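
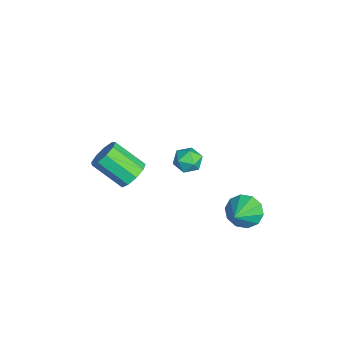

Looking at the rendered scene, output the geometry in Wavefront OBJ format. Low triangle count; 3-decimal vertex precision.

v -2.308 -1.337 -0.47
v -1.492 -1.622 -0.368
v -2.136 -3.028 0.853
v -2.952 -2.743 0.75
v -1.617 -1.209 0.042
v -2.261 -2.615 1.263
v -2.064 -0.856 0.212
v -2.709 -2.262 1.433
v -2.626 -0.728 0.063
v -3.27 -2.134 1.284
v -3.039 -0.885 -0.336
v -3.683 -2.291 0.885
v -3.11 -1.254 -0.797
v -3.754 -2.659 0.423
v -2.805 -1.661 -1.106
v -3.449 -3.067 0.114
v -2.268 -1.917 -1.117
v -2.912 -3.323 0.103
v -1.75 -1.902 -0.826
v -2.394 -3.307 0.395
v 1.145 3.666 -0.137
v 1.51 3.25 -0.897
v 2.515 3.054 0.857
v 1.727 3.787 -0.865
v 1.722 4.279 -0.555
v 1.496 4.536 -0.086
v 1.136 4.461 0.364
v 0.78 4.082 0.623
v 0.563 3.544 0.591
v 0.568 3.053 0.281
v 0.793 2.795 -0.188
v 1.153 2.871 -0.638
v 0.646 1.495 3.57
v 1.057 1.698 4.172
v 1.043 0.342 3.688
v 1.454 0.545 4.29
v 0.699 0.538 4.333
v 0.453 1.25 4.26
v 1.647 0.79 3.6
v 1.401 1.502 3.527
v 1.676 1.262 4.191
v 1.09 1.106 4.644
v 1.01 0.934 3.216
v 0.424 0.778 3.669
f 2 1 5
f 2 5 3
f 3 5 6
f 3 6 4
f 5 1 7
f 5 7 6
f 6 7 8
f 6 8 4
f 7 1 9
f 7 9 8
f 8 9 10
f 8 10 4
f 9 1 11
f 9 11 10
f 10 11 12
f 10 12 4
f 11 1 13
f 11 13 12
f 12 13 14
f 12 14 4
f 13 1 15
f 13 15 14
f 14 15 16
f 14 16 4
f 15 1 17
f 15 17 16
f 16 17 18
f 16 18 4
f 17 1 19
f 17 19 18
f 18 19 20
f 18 20 4
f 19 1 2
f 19 2 20
f 20 2 3
f 20 3 4
f 22 21 24
f 22 24 23
f 24 21 25
f 24 25 23
f 25 21 26
f 25 26 23
f 26 21 27
f 26 27 23
f 27 21 28
f 27 28 23
f 28 21 29
f 28 29 23
f 29 21 30
f 29 30 23
f 30 21 31
f 30 31 23
f 31 21 32
f 31 32 23
f 32 21 22
f 32 22 23
f 33 44 38
f 33 38 34
f 33 34 40
f 33 40 43
f 33 43 44
f 34 38 42
f 38 44 37
f 44 43 35
f 43 40 39
f 40 34 41
f 36 42 37
f 36 37 35
f 36 35 39
f 36 39 41
f 36 41 42
f 37 42 38
f 35 37 44
f 39 35 43
f 41 39 40
f 42 41 34



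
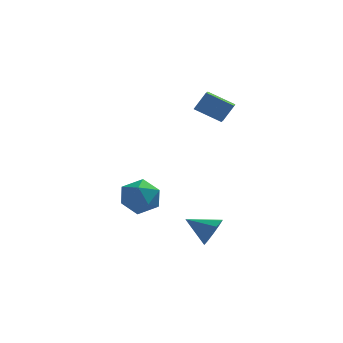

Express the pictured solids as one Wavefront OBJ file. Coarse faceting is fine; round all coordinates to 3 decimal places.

v -0.436 0.808 -4.3
v 0.504 0.051 -3.972
v -1.464 0.249 -2.648
v -0.524 -0.508 -2.32
v -0.371 0.733 -2.278
v 0.264 1.079 -3.299
v -1.224 -0.779 -3.321
v -0.589 -0.433 -4.342
v 0.017 -0.93 -3.366
v 0.544 0.005 -2.722
v -1.504 0.295 -3.898
v -0.977 1.23 -3.254
v 3.744 0.996 1.94
v 2.278 1.342 2.707
v 3.813 1.8 1.708
v 2.347 2.147 2.476
v 4.373 1.253 3.024
v 2.907 1.6 3.792
v 4.442 2.058 2.793
v 2.976 2.404 3.56
v 3.502 -3.386 -4.058
v 3.952 -2.817 -3.444
v 2.058 -2.994 -3.362
v 3.786 -2.483 -3.976
v 3.488 -2.571 -4.546
v 3.196 -3.04 -4.888
v 3.047 -3.671 -4.842
v 3.111 -4.168 -4.429
v 3.358 -4.3 -3.842
v 3.673 -4.003 -3.357
v 3.907 -3.418 -3.199
f 1 12 6
f 1 6 2
f 1 2 8
f 1 8 11
f 1 11 12
f 2 6 10
f 6 12 5
f 12 11 3
f 11 8 7
f 8 2 9
f 4 10 5
f 4 5 3
f 4 3 7
f 4 7 9
f 4 9 10
f 5 10 6
f 3 5 12
f 7 3 11
f 9 7 8
f 10 9 2
f 14 16 13
f 17 14 13
f 13 16 15
f 15 17 13
f 14 20 16
f 18 14 17
f 18 20 14
f 16 20 15
f 19 17 15
f 15 20 19
f 19 18 17
f 20 18 19
f 22 21 24
f 22 24 23
f 24 21 25
f 24 25 23
f 25 21 26
f 25 26 23
f 26 21 27
f 26 27 23
f 27 21 28
f 27 28 23
f 28 21 29
f 28 29 23
f 29 21 30
f 29 30 23
f 30 21 31
f 30 31 23
f 31 21 22
f 31 22 23



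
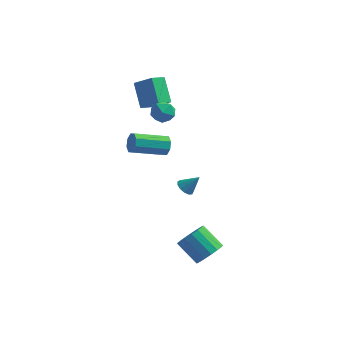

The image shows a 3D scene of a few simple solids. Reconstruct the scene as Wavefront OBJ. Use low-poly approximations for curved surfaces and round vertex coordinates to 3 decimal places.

v 1.706 -2.913 -3.177
v 2.274 -2.382 -2.723
v 1.081 -1.955 -1.73
v 0.514 -2.487 -2.183
v 2.113 -2.124 -3.028
v 0.92 -1.697 -2.035
v 1.858 -2.047 -3.367
v 0.665 -1.62 -2.373
v 1.569 -2.168 -3.662
v 0.376 -1.741 -2.669
v 1.311 -2.46 -3.846
v 0.118 -2.033 -2.853
v 1.144 -2.856 -3.877
v -0.049 -2.429 -2.883
v 1.105 -3.265 -3.747
v -0.087 -2.838 -2.754
v 1.205 -3.593 -3.487
v 0.012 -3.166 -2.493
v 1.419 -3.766 -3.155
v 0.226 -3.339 -2.162
v 1.699 -3.743 -2.829
v 0.506 -3.317 -1.835
v 1.981 -3.531 -2.582
v 0.788 -3.104 -1.589
v 2.2 -3.177 -2.472
v 1.007 -2.75 -1.478
v 2.306 -2.762 -2.522
v 1.113 -2.335 -1.529
v -2.07 1.584 1.464
v -1.736 1.391 2
v -3.356 0.342 2.631
v -3.69 0.536 2.096
v -1.987 1.823 2.074
v -3.606 0.774 2.705
v -2.287 2.115 1.791
v -3.906 1.067 2.423
v -2.459 2.097 1.317
v -4.079 1.048 1.948
v -2.404 1.778 0.929
v -4.024 0.729 1.56
v -2.154 1.346 0.855
v -3.773 0.297 1.486
v -1.854 1.053 1.137
v -3.473 0.005 1.769
v -1.681 1.072 1.612
v -3.301 0.023 2.243
v 0.362 -2.884 1.915
v 0.608 -2.491 1.619
v 1.058 -2.696 2.745
v 0.381 -2.352 1.778
v 0.148 -2.382 1.98
v -0.017 -2.571 2.162
v -0.062 -2.859 2.265
v 0.028 -3.156 2.257
v 0.223 -3.366 2.141
v 0.463 -3.424 1.953
v 0.67 -3.31 1.753
v 0.78 -3.061 1.604
v 0.756 -2.756 1.554
v -2.619 2.853 3.293
v -1.916 2.78 3.668
v -2.964 1.68 3.712
v -2.261 1.607 4.087
v -2.803 2.133 4.351
v -2.589 2.858 4.092
v -2.291 1.602 3.288
v -2.077 2.327 3.029
v -1.714 2.007 3.665
v -2.03 2.335 4.321
v -2.85 2.125 3.059
v -3.166 2.453 3.715
v -4.253 4.983 3.912
v -4.715 4.169 4.289
v -3.131 4.724 4.726
v -3.594 3.909 5.104
v -3.566 4.011 2.656
v -4.029 3.196 3.034
v -2.445 3.751 3.471
v -2.907 2.937 3.848
f 2 1 5
f 2 5 3
f 3 5 6
f 3 6 4
f 5 1 7
f 5 7 6
f 6 7 8
f 6 8 4
f 7 1 9
f 7 9 8
f 8 9 10
f 8 10 4
f 9 1 11
f 9 11 10
f 10 11 12
f 10 12 4
f 11 1 13
f 11 13 12
f 12 13 14
f 12 14 4
f 13 1 15
f 13 15 14
f 14 15 16
f 14 16 4
f 15 1 17
f 15 17 16
f 16 17 18
f 16 18 4
f 17 1 19
f 17 19 18
f 18 19 20
f 18 20 4
f 19 1 21
f 19 21 20
f 20 21 22
f 20 22 4
f 21 1 23
f 21 23 22
f 22 23 24
f 22 24 4
f 23 1 25
f 23 25 24
f 24 25 26
f 24 26 4
f 25 1 27
f 25 27 26
f 26 27 28
f 26 28 4
f 27 1 2
f 27 2 28
f 28 2 3
f 28 3 4
f 30 29 33
f 30 33 31
f 31 33 34
f 31 34 32
f 33 29 35
f 33 35 34
f 34 35 36
f 34 36 32
f 35 29 37
f 35 37 36
f 36 37 38
f 36 38 32
f 37 29 39
f 37 39 38
f 38 39 40
f 38 40 32
f 39 29 41
f 39 41 40
f 40 41 42
f 40 42 32
f 41 29 43
f 41 43 42
f 42 43 44
f 42 44 32
f 43 29 45
f 43 45 44
f 44 45 46
f 44 46 32
f 45 29 30
f 45 30 46
f 46 30 31
f 46 31 32
f 48 47 50
f 48 50 49
f 50 47 51
f 50 51 49
f 51 47 52
f 51 52 49
f 52 47 53
f 52 53 49
f 53 47 54
f 53 54 49
f 54 47 55
f 54 55 49
f 55 47 56
f 55 56 49
f 56 47 57
f 56 57 49
f 57 47 58
f 57 58 49
f 58 47 59
f 58 59 49
f 59 47 48
f 59 48 49
f 60 71 65
f 60 65 61
f 60 61 67
f 60 67 70
f 60 70 71
f 61 65 69
f 65 71 64
f 71 70 62
f 70 67 66
f 67 61 68
f 63 69 64
f 63 64 62
f 63 62 66
f 63 66 68
f 63 68 69
f 64 69 65
f 62 64 71
f 66 62 70
f 68 66 67
f 69 68 61
f 73 75 72
f 76 73 72
f 72 75 74
f 74 76 72
f 73 79 75
f 77 73 76
f 77 79 73
f 75 79 74
f 78 76 74
f 74 79 78
f 78 77 76
f 79 77 78



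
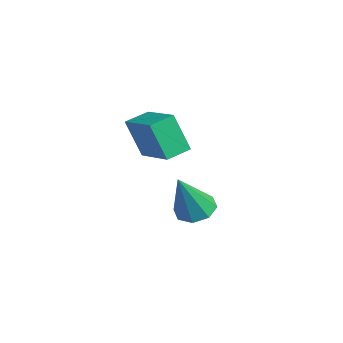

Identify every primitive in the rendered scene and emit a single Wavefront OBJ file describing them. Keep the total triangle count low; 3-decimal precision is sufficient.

v -1.432 0.382 -1.526
v -0.716 0.611 -1.638
v -0.908 -0.402 0.226
v -1.037 1.01 -1.363
v -1.589 1.042 -1.184
v -2.05 0.687 -1.205
v -2.148 0.153 -1.414
v -1.828 -0.246 -1.689
v -1.275 -0.278 -1.869
v -0.815 0.077 -1.847
v -1.142 -1.539 1.409
v -1.494 -1.997 2.836
v -1.402 -0.672 1.623
v -1.754 -1.13 3.05
v 0.434 -1.19 1.91
v 0.082 -1.648 3.337
v 0.174 -0.323 2.124
v -0.178 -0.781 3.551
f 2 1 4
f 2 4 3
f 4 1 5
f 4 5 3
f 5 1 6
f 5 6 3
f 6 1 7
f 6 7 3
f 7 1 8
f 7 8 3
f 8 1 9
f 8 9 3
f 9 1 10
f 9 10 3
f 10 1 2
f 10 2 3
f 12 14 11
f 15 12 11
f 11 14 13
f 13 15 11
f 12 18 14
f 16 12 15
f 16 18 12
f 14 18 13
f 17 15 13
f 13 18 17
f 17 16 15
f 18 16 17



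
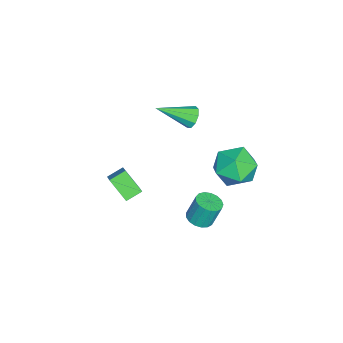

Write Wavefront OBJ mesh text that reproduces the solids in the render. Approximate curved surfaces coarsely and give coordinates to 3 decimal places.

v -0.309 -2.728 -4.764
v -0.735 -3.623 -3.79
v -0.839 -2.101 -4.42
v -1.265 -2.996 -3.446
v 0.545 -2.384 -4.074
v 0.119 -3.279 -3.1
v 0.015 -1.757 -3.73
v -0.411 -2.652 -2.756
v -0.498 0.476 1.939
v -0.18 0.315 1.444
v 0.058 -1.076 2.801
v 0.059 0.542 1.699
v 0.038 0.739 2.067
v -0.234 0.812 2.375
v -0.63 0.728 2.479
v -0.963 0.526 2.33
v -1.079 0.301 1.999
v -0.923 0.157 1.639
v -0.568 0.163 1.42
v -1.382 3.188 -1.497
v -0.418 3.519 -0.886
v -0.622 1.441 -1.754
v 0.342 1.772 -1.143
v -0.698 1.641 -0.585
v -1.169 2.72 -0.426
v 0.129 2.24 -2.214
v -0.342 3.319 -2.055
v 0.516 2.932 -1.329
v 0.004 2.562 -0.322
v -1.044 2.398 -2.318
v -1.556 2.028 -1.311
v 1.791 1.343 -3.167
v 2.438 1.265 -3.065
v 2.297 1.679 -1.851
v 1.649 1.757 -1.953
v 2.413 1.562 -3.169
v 2.272 1.976 -1.955
v 2.246 1.809 -3.273
v 2.104 2.223 -2.059
v 1.974 1.95 -3.352
v 1.833 2.363 -2.138
v 1.66 1.951 -3.389
v 1.519 2.364 -2.175
v 1.376 1.813 -3.375
v 1.235 2.226 -2.161
v 1.187 1.568 -3.313
v 1.046 1.981 -2.1
v 1.137 1.271 -3.218
v 0.995 1.684 -2.004
v 1.236 0.99 -3.111
v 1.094 1.404 -1.897
v 1.462 0.791 -3.017
v 1.321 1.204 -1.803
v 1.763 0.718 -2.957
v 1.622 1.132 -1.743
v 2.071 0.788 -2.945
v 1.93 1.202 -1.732
v 2.315 0.986 -2.984
v 2.173 1.399 -1.77
f 2 4 1
f 5 2 1
f 1 4 3
f 3 5 1
f 2 8 4
f 6 2 5
f 6 8 2
f 4 8 3
f 7 5 3
f 3 8 7
f 7 6 5
f 8 6 7
f 10 9 12
f 10 12 11
f 12 9 13
f 12 13 11
f 13 9 14
f 13 14 11
f 14 9 15
f 14 15 11
f 15 9 16
f 15 16 11
f 16 9 17
f 16 17 11
f 17 9 18
f 17 18 11
f 18 9 19
f 18 19 11
f 19 9 10
f 19 10 11
f 20 31 25
f 20 25 21
f 20 21 27
f 20 27 30
f 20 30 31
f 21 25 29
f 25 31 24
f 31 30 22
f 30 27 26
f 27 21 28
f 23 29 24
f 23 24 22
f 23 22 26
f 23 26 28
f 23 28 29
f 24 29 25
f 22 24 31
f 26 22 30
f 28 26 27
f 29 28 21
f 33 32 36
f 33 36 34
f 34 36 37
f 34 37 35
f 36 32 38
f 36 38 37
f 37 38 39
f 37 39 35
f 38 32 40
f 38 40 39
f 39 40 41
f 39 41 35
f 40 32 42
f 40 42 41
f 41 42 43
f 41 43 35
f 42 32 44
f 42 44 43
f 43 44 45
f 43 45 35
f 44 32 46
f 44 46 45
f 45 46 47
f 45 47 35
f 46 32 48
f 46 48 47
f 47 48 49
f 47 49 35
f 48 32 50
f 48 50 49
f 49 50 51
f 49 51 35
f 50 32 52
f 50 52 51
f 51 52 53
f 51 53 35
f 52 32 54
f 52 54 53
f 53 54 55
f 53 55 35
f 54 32 56
f 54 56 55
f 55 56 57
f 55 57 35
f 56 32 58
f 56 58 57
f 57 58 59
f 57 59 35
f 58 32 33
f 58 33 59
f 59 33 34
f 59 34 35



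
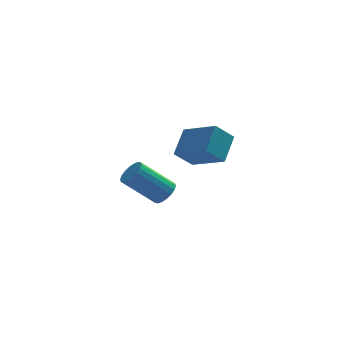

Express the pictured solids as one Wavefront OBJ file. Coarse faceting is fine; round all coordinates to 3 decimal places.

v 2.254 -2.551 3.15
v 2.786 -1.526 4.027
v 3.048 -2.279 2.349
v 3.581 -1.254 3.226
v 3.399 -3.766 3.874
v 3.932 -2.741 4.751
v 4.194 -3.494 3.073
v 4.726 -2.469 3.95
v 2.477 2.452 -1.794
v 2.935 2.317 -1.296
v 1.441 2.373 0.092
v 0.983 2.508 -0.406
v 2.935 2.624 -1.307
v 1.441 2.68 0.08
v 2.845 2.897 -1.416
v 1.351 2.953 -0.028
v 2.682 3.081 -1.599
v 1.188 3.137 -0.211
v 2.478 3.141 -1.821
v 0.984 3.198 -0.433
v 2.274 3.065 -2.037
v 0.78 3.121 -0.649
v 2.111 2.867 -2.205
v 0.616 2.923 -0.818
v 2.019 2.587 -2.292
v 0.525 2.643 -0.904
v 2.019 2.28 -2.28
v 0.525 2.336 -0.893
v 2.109 2.007 -2.172
v 0.615 2.063 -0.784
v 2.272 1.823 -1.989
v 0.778 1.879 -0.601
v 2.476 1.762 -1.767
v 0.982 1.819 -0.379
v 2.68 1.839 -1.551
v 1.186 1.895 -0.163
v 2.844 2.037 -1.382
v 1.349 2.093 0.005
f 2 4 1
f 5 2 1
f 1 4 3
f 3 5 1
f 2 8 4
f 6 2 5
f 6 8 2
f 4 8 3
f 7 5 3
f 3 8 7
f 7 6 5
f 8 6 7
f 10 9 13
f 10 13 11
f 11 13 14
f 11 14 12
f 13 9 15
f 13 15 14
f 14 15 16
f 14 16 12
f 15 9 17
f 15 17 16
f 16 17 18
f 16 18 12
f 17 9 19
f 17 19 18
f 18 19 20
f 18 20 12
f 19 9 21
f 19 21 20
f 20 21 22
f 20 22 12
f 21 9 23
f 21 23 22
f 22 23 24
f 22 24 12
f 23 9 25
f 23 25 24
f 24 25 26
f 24 26 12
f 25 9 27
f 25 27 26
f 26 27 28
f 26 28 12
f 27 9 29
f 27 29 28
f 28 29 30
f 28 30 12
f 29 9 31
f 29 31 30
f 30 31 32
f 30 32 12
f 31 9 33
f 31 33 32
f 32 33 34
f 32 34 12
f 33 9 35
f 33 35 34
f 34 35 36
f 34 36 12
f 35 9 37
f 35 37 36
f 36 37 38
f 36 38 12
f 37 9 10
f 37 10 38
f 38 10 11
f 38 11 12



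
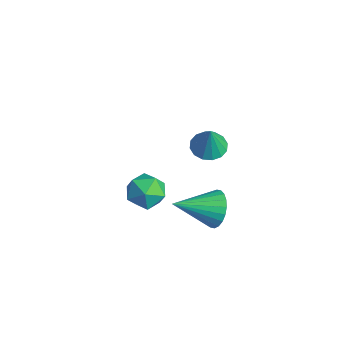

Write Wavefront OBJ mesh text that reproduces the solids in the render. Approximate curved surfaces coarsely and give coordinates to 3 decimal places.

v -1.341 0.775 -2.099
v -0.709 0.375 -2.616
v -1.779 -0.975 -1.281
v -0.518 0.461 -2.329
v -0.454 0.596 -2.007
v -0.524 0.757 -1.699
v -0.719 0.921 -1.451
v -1.008 1.063 -1.303
v -1.348 1.161 -1.275
v -1.687 1.201 -1.373
v -1.974 1.175 -1.581
v -2.164 1.088 -1.868
v -2.229 0.954 -2.19
v -2.158 0.792 -2.499
v -1.964 0.628 -2.746
v -1.674 0.486 -2.895
v -1.334 0.388 -2.922
v -0.995 0.349 -2.825
v -1.395 0.442 2.259
v -0.914 -0.1 2.068
v -1.025 0.298 3.601
v -0.709 0.229 2.046
v -0.687 0.615 2.082
v -0.856 0.954 2.165
v -1.169 1.157 2.273
v -1.542 1.168 2.378
v -1.877 0.985 2.45
v -2.082 0.656 2.472
v -2.104 0.27 2.436
v -1.935 -0.07 2.353
v -1.622 -0.273 2.245
v -1.248 -0.284 2.14
v -3.877 -0.216 -2.224
v -3.47 -0.656 -2.969
v -4.09 -1.584 -1.531
v -3.683 -2.024 -2.276
v -3.153 -1.478 -1.696
v -3.022 -0.632 -2.124
v -4.538 -1.608 -2.376
v -4.407 -0.762 -2.804
v -3.879 -1.517 -3.063
v -3.023 -1.437 -2.643
v -4.537 -0.803 -1.857
v -3.681 -0.723 -1.437
f 2 1 4
f 2 4 3
f 4 1 5
f 4 5 3
f 5 1 6
f 5 6 3
f 6 1 7
f 6 7 3
f 7 1 8
f 7 8 3
f 8 1 9
f 8 9 3
f 9 1 10
f 9 10 3
f 10 1 11
f 10 11 3
f 11 1 12
f 11 12 3
f 12 1 13
f 12 13 3
f 13 1 14
f 13 14 3
f 14 1 15
f 14 15 3
f 15 1 16
f 15 16 3
f 16 1 17
f 16 17 3
f 17 1 18
f 17 18 3
f 18 1 2
f 18 2 3
f 20 19 22
f 20 22 21
f 22 19 23
f 22 23 21
f 23 19 24
f 23 24 21
f 24 19 25
f 24 25 21
f 25 19 26
f 25 26 21
f 26 19 27
f 26 27 21
f 27 19 28
f 27 28 21
f 28 19 29
f 28 29 21
f 29 19 30
f 29 30 21
f 30 19 31
f 30 31 21
f 31 19 32
f 31 32 21
f 32 19 20
f 32 20 21
f 33 44 38
f 33 38 34
f 33 34 40
f 33 40 43
f 33 43 44
f 34 38 42
f 38 44 37
f 44 43 35
f 43 40 39
f 40 34 41
f 36 42 37
f 36 37 35
f 36 35 39
f 36 39 41
f 36 41 42
f 37 42 38
f 35 37 44
f 39 35 43
f 41 39 40
f 42 41 34



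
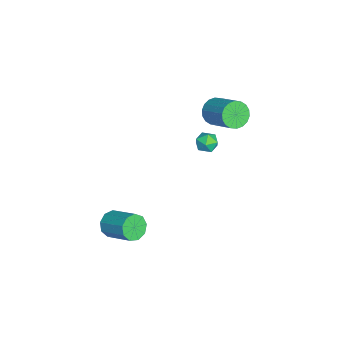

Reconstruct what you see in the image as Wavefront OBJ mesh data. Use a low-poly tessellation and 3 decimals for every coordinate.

v -4.313 2.398 1.196
v -3.978 2.531 0.578
v -3.722 1.409 1.302
v -3.387 1.542 0.684
v -3.25 1.944 1.26
v -3.616 2.556 1.194
v -4.084 1.384 0.686
v -4.45 1.996 0.62
v -3.837 1.905 0.263
v -3.321 2.251 0.618
v -4.379 1.689 1.262
v -3.863 2.035 1.617
v 2.325 -2.476 -0.17
v 2.945 -2.661 -0.64
v 3.935 -1.429 0.179
v 3.315 -1.244 0.65
v 2.645 -2.266 -0.872
v 3.635 -1.034 -0.053
v 2.196 -1.969 -0.775
v 3.186 -0.737 0.044
v 1.807 -1.909 -0.395
v 2.797 -0.678 0.425
v 1.66 -2.115 0.091
v 2.65 -0.883 0.91
v 1.825 -2.489 0.454
v 2.815 -1.257 1.274
v 2.223 -2.857 0.526
v 3.213 -1.626 1.346
v 2.67 -3.047 0.272
v 3.659 -1.815 1.092
v 2.955 -2.969 -0.189
v 3.944 -1.738 0.631
v -4.008 2.41 3.506
v -3.538 2.49 2.79
v -2.282 3.59 3.738
v -2.752 3.51 4.454
v -3.78 2.786 2.767
v -2.524 3.886 3.715
v -4.066 3.008 2.89
v -2.81 4.107 3.838
v -4.342 3.111 3.135
v -3.086 4.211 4.083
v -4.551 3.075 3.454
v -3.295 4.175 4.402
v -4.653 2.908 3.783
v -3.397 4.007 4.731
v -4.627 2.642 4.057
v -3.371 3.742 5.005
v -4.478 2.33 4.222
v -3.222 3.43 5.17
v -4.236 2.034 4.245
v -2.98 3.134 5.193
v -3.95 1.813 4.122
v -2.694 2.912 5.07
v -3.674 1.709 3.877
v -2.418 2.809 4.825
v -3.465 1.745 3.558
v -2.209 2.845 4.506
v -3.363 1.913 3.229
v -2.107 3.012 4.177
v -3.389 2.178 2.955
v -2.133 3.278 3.903
f 1 12 6
f 1 6 2
f 1 2 8
f 1 8 11
f 1 11 12
f 2 6 10
f 6 12 5
f 12 11 3
f 11 8 7
f 8 2 9
f 4 10 5
f 4 5 3
f 4 3 7
f 4 7 9
f 4 9 10
f 5 10 6
f 3 5 12
f 7 3 11
f 9 7 8
f 10 9 2
f 14 13 17
f 14 17 15
f 15 17 18
f 15 18 16
f 17 13 19
f 17 19 18
f 18 19 20
f 18 20 16
f 19 13 21
f 19 21 20
f 20 21 22
f 20 22 16
f 21 13 23
f 21 23 22
f 22 23 24
f 22 24 16
f 23 13 25
f 23 25 24
f 24 25 26
f 24 26 16
f 25 13 27
f 25 27 26
f 26 27 28
f 26 28 16
f 27 13 29
f 27 29 28
f 28 29 30
f 28 30 16
f 29 13 31
f 29 31 30
f 30 31 32
f 30 32 16
f 31 13 14
f 31 14 32
f 32 14 15
f 32 15 16
f 34 33 37
f 34 37 35
f 35 37 38
f 35 38 36
f 37 33 39
f 37 39 38
f 38 39 40
f 38 40 36
f 39 33 41
f 39 41 40
f 40 41 42
f 40 42 36
f 41 33 43
f 41 43 42
f 42 43 44
f 42 44 36
f 43 33 45
f 43 45 44
f 44 45 46
f 44 46 36
f 45 33 47
f 45 47 46
f 46 47 48
f 46 48 36
f 47 33 49
f 47 49 48
f 48 49 50
f 48 50 36
f 49 33 51
f 49 51 50
f 50 51 52
f 50 52 36
f 51 33 53
f 51 53 52
f 52 53 54
f 52 54 36
f 53 33 55
f 53 55 54
f 54 55 56
f 54 56 36
f 55 33 57
f 55 57 56
f 56 57 58
f 56 58 36
f 57 33 59
f 57 59 58
f 58 59 60
f 58 60 36
f 59 33 61
f 59 61 60
f 60 61 62
f 60 62 36
f 61 33 34
f 61 34 62
f 62 34 35
f 62 35 36



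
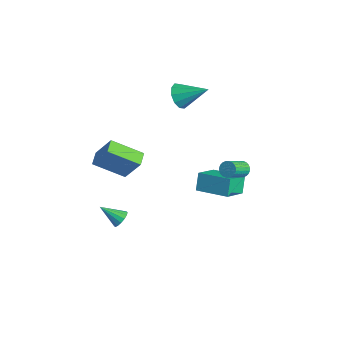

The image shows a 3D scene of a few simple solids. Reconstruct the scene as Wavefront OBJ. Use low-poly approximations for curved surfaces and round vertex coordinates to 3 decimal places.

v -1.218 -3.494 -2.622
v -0.972 -3.259 -2.152
v -2.002 -4.326 -1.798
v -1.212 -3.088 -2.207
v -1.454 -3.026 -2.374
v -1.632 -3.088 -2.607
v -1.699 -3.26 -2.845
v -1.638 -3.494 -3.022
v -1.463 -3.728 -3.092
v -1.223 -3.899 -3.037
v -0.981 -3.962 -2.87
v -0.803 -3.899 -2.637
v -0.736 -3.728 -2.399
v -0.798 -3.493 -2.222
v -2.508 -2.283 0.404
v -3.469 -3.723 1.406
v -1.663 -1.795 1.916
v -2.624 -3.234 2.919
v -1.856 -2.846 0.221
v -2.817 -4.285 1.224
v -1.011 -2.357 1.734
v -1.972 -3.797 2.736
v -4.179 1.821 3.283
v -3.639 1.819 2.614
v -3.041 2.959 4.197
v -3.983 2.218 2.546
v -4.402 2.466 2.759
v -4.736 2.467 3.173
v -4.857 2.222 3.629
v -4.719 1.824 3.953
v -4.375 1.425 4.021
v -3.956 1.177 3.807
v -3.622 1.175 3.394
v -3.501 1.42 2.938
v 0.569 2.892 0.182
v 0.788 2.666 -0.232
v 1.169 1.542 0.584
v 0.951 1.768 0.998
v 0.944 2.772 -0.158
v 1.325 1.648 0.658
v 1.043 2.897 -0.032
v 1.424 1.773 0.783
v 1.07 3.021 0.126
v 1.451 1.897 0.942
v 1.02 3.126 0.293
v 1.402 2.002 1.109
v 0.902 3.194 0.443
v 1.284 2.07 1.259
v 0.734 3.217 0.553
v 1.115 2.093 1.369
v 0.54 3.19 0.607
v 0.921 2.066 1.423
v 0.351 3.118 0.596
v 0.732 1.994 1.412
v 0.195 3.012 0.522
v 0.576 1.888 1.338
v 0.096 2.887 0.397
v 0.477 1.763 1.212
v 0.069 2.763 0.238
v 0.45 1.639 1.054
v 0.118 2.658 0.071
v 0.5 1.534 0.887
v 0.236 2.59 -0.079
v 0.618 1.466 0.737
v 0.405 2.567 -0.189
v 0.786 1.443 0.627
v 0.599 2.594 -0.243
v 0.98 1.47 0.573
v -3.114 3.256 -4.6
v -2.5 1.905 -3.751
v -3.567 3.675 -3.605
v -2.952 2.324 -2.756
v -1.408 4.256 -4.244
v -0.793 2.905 -3.395
v -1.86 4.675 -3.249
v -1.246 3.324 -2.4
f 2 1 4
f 2 4 3
f 4 1 5
f 4 5 3
f 5 1 6
f 5 6 3
f 6 1 7
f 6 7 3
f 7 1 8
f 7 8 3
f 8 1 9
f 8 9 3
f 9 1 10
f 9 10 3
f 10 1 11
f 10 11 3
f 11 1 12
f 11 12 3
f 12 1 13
f 12 13 3
f 13 1 14
f 13 14 3
f 14 1 2
f 14 2 3
f 16 18 15
f 19 16 15
f 15 18 17
f 17 19 15
f 16 22 18
f 20 16 19
f 20 22 16
f 18 22 17
f 21 19 17
f 17 22 21
f 21 20 19
f 22 20 21
f 24 23 26
f 24 26 25
f 26 23 27
f 26 27 25
f 27 23 28
f 27 28 25
f 28 23 29
f 28 29 25
f 29 23 30
f 29 30 25
f 30 23 31
f 30 31 25
f 31 23 32
f 31 32 25
f 32 23 33
f 32 33 25
f 33 23 34
f 33 34 25
f 34 23 24
f 34 24 25
f 36 35 39
f 36 39 37
f 37 39 40
f 37 40 38
f 39 35 41
f 39 41 40
f 40 41 42
f 40 42 38
f 41 35 43
f 41 43 42
f 42 43 44
f 42 44 38
f 43 35 45
f 43 45 44
f 44 45 46
f 44 46 38
f 45 35 47
f 45 47 46
f 46 47 48
f 46 48 38
f 47 35 49
f 47 49 48
f 48 49 50
f 48 50 38
f 49 35 51
f 49 51 50
f 50 51 52
f 50 52 38
f 51 35 53
f 51 53 52
f 52 53 54
f 52 54 38
f 53 35 55
f 53 55 54
f 54 55 56
f 54 56 38
f 55 35 57
f 55 57 56
f 56 57 58
f 56 58 38
f 57 35 59
f 57 59 58
f 58 59 60
f 58 60 38
f 59 35 61
f 59 61 60
f 60 61 62
f 60 62 38
f 61 35 63
f 61 63 62
f 62 63 64
f 62 64 38
f 63 35 65
f 63 65 64
f 64 65 66
f 64 66 38
f 65 35 67
f 65 67 66
f 66 67 68
f 66 68 38
f 67 35 36
f 67 36 68
f 68 36 37
f 68 37 38
f 70 72 69
f 73 70 69
f 69 72 71
f 71 73 69
f 70 76 72
f 74 70 73
f 74 76 70
f 72 76 71
f 75 73 71
f 71 76 75
f 75 74 73
f 76 74 75



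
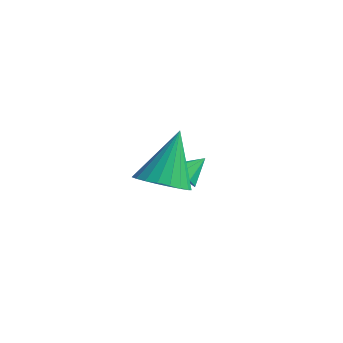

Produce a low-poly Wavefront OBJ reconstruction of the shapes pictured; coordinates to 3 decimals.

v -1.43 3.55 -2.484
v -1.08 3.767 -2.961
v -1.15 4.35 -1.916
v -1.48 3.925 -2.987
v -1.857 3.908 -2.778
v -2.033 3.723 -2.431
v -1.927 3.457 -2.109
v -1.588 3.235 -1.962
v -1.175 3.16 -2.059
v -0.881 3.268 -2.356
v -0.844 3.507 -2.712
v 0.805 0.037 -0.329
v 1.684 -0.109 -0.143
v 0.615 1.083 1.389
v 1.697 0.215 -0.338
v 1.557 0.508 -0.532
v 1.286 0.719 -0.691
v 0.933 0.813 -0.787
v 0.557 0.773 -0.804
v 0.224 0.605 -0.739
v -0.009 0.339 -0.603
v -0.1 0.021 -0.419
v -0.036 -0.294 -0.22
v 0.174 -0.552 -0.04
v 0.494 -0.708 0.09
v 0.866 -0.735 0.148
v 1.229 -0.629 0.123
v 1.518 -0.407 0.02
f 2 1 4
f 2 4 3
f 4 1 5
f 4 5 3
f 5 1 6
f 5 6 3
f 6 1 7
f 6 7 3
f 7 1 8
f 7 8 3
f 8 1 9
f 8 9 3
f 9 1 10
f 9 10 3
f 10 1 11
f 10 11 3
f 11 1 2
f 11 2 3
f 13 12 15
f 13 15 14
f 15 12 16
f 15 16 14
f 16 12 17
f 16 17 14
f 17 12 18
f 17 18 14
f 18 12 19
f 18 19 14
f 19 12 20
f 19 20 14
f 20 12 21
f 20 21 14
f 21 12 22
f 21 22 14
f 22 12 23
f 22 23 14
f 23 12 24
f 23 24 14
f 24 12 25
f 24 25 14
f 25 12 26
f 25 26 14
f 26 12 27
f 26 27 14
f 27 12 28
f 27 28 14
f 28 12 13
f 28 13 14



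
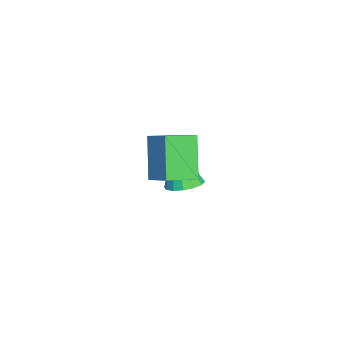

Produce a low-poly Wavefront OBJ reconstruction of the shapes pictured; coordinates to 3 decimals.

v 4.149 -2.225 -0.608
v 2.961 -2.355 0.995
v 3.453 -1.075 -1.031
v 2.265 -1.204 0.572
v 4.955 -1.496 0.048
v 3.767 -1.625 1.651
v 4.259 -0.345 -0.375
v 3.071 -0.475 1.228
v -0.337 -1.158 -4.49
v 0.309 -0.746 -4.146
v -1.083 -1.642 -2.51
v -0.004 -0.447 -4.191
v -0.406 -0.339 -4.316
v -0.79 -0.451 -4.488
v -1.052 -0.752 -4.66
v -1.123 -1.161 -4.787
v -0.983 -1.57 -4.834
v -0.67 -1.869 -4.789
v -0.268 -1.977 -4.664
v 0.116 -1.866 -4.492
v 0.378 -1.565 -4.32
v 0.449 -1.155 -4.193
f 2 4 1
f 5 2 1
f 1 4 3
f 3 5 1
f 2 8 4
f 6 2 5
f 6 8 2
f 4 8 3
f 7 5 3
f 3 8 7
f 7 6 5
f 8 6 7
f 10 9 12
f 10 12 11
f 12 9 13
f 12 13 11
f 13 9 14
f 13 14 11
f 14 9 15
f 14 15 11
f 15 9 16
f 15 16 11
f 16 9 17
f 16 17 11
f 17 9 18
f 17 18 11
f 18 9 19
f 18 19 11
f 19 9 20
f 19 20 11
f 20 9 21
f 20 21 11
f 21 9 22
f 21 22 11
f 22 9 10
f 22 10 11



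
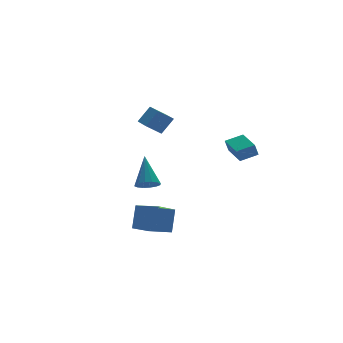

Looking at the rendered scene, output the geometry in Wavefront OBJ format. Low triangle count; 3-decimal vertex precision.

v -3.612 -2.97 1.702
v -3.034 -3.345 1.824
v -3.168 -1.77 3.278
v -2.93 -3.084 1.596
v -3.008 -2.792 1.396
v -3.248 -2.548 1.278
v -3.586 -2.416 1.274
v -3.931 -2.434 1.384
v -4.19 -2.594 1.579
v -4.295 -2.856 1.807
v -4.216 -3.147 2.007
v -3.976 -3.392 2.125
v -3.638 -3.523 2.13
v -3.294 -3.506 2.02
v -4.636 -3.185 -1.176
v -4.139 -2.614 0.165
v -3.333 -2.521 -1.941
v -2.836 -1.95 -0.599
v -3.884 -4.39 -0.941
v -3.387 -3.819 0.401
v -2.581 -3.726 -1.705
v -2.084 -3.155 -0.364
v -0.551 3.22 3.377
v 0.22 3.208 4.387
v -0.258 4.78 3.172
v 0.512 4.768 4.181
v 0.308 2.972 2.719
v 1.078 2.96 3.728
v 0.6 4.532 2.513
v 1.371 4.52 3.523
v 2.867 -1.393 1.654
v 2.594 -1.448 2.436
v 3.089 0.271 1.849
v 2.816 0.216 2.631
v 3.924 -1.576 2.009
v 3.651 -1.631 2.791
v 4.146 0.088 2.204
v 3.873 0.033 2.986
f 2 1 4
f 2 4 3
f 4 1 5
f 4 5 3
f 5 1 6
f 5 6 3
f 6 1 7
f 6 7 3
f 7 1 8
f 7 8 3
f 8 1 9
f 8 9 3
f 9 1 10
f 9 10 3
f 10 1 11
f 10 11 3
f 11 1 12
f 11 12 3
f 12 1 13
f 12 13 3
f 13 1 14
f 13 14 3
f 14 1 2
f 14 2 3
f 16 18 15
f 19 16 15
f 15 18 17
f 17 19 15
f 16 22 18
f 20 16 19
f 20 22 16
f 18 22 17
f 21 19 17
f 17 22 21
f 21 20 19
f 22 20 21
f 24 26 23
f 27 24 23
f 23 26 25
f 25 27 23
f 24 30 26
f 28 24 27
f 28 30 24
f 26 30 25
f 29 27 25
f 25 30 29
f 29 28 27
f 30 28 29
f 32 34 31
f 35 32 31
f 31 34 33
f 33 35 31
f 32 38 34
f 36 32 35
f 36 38 32
f 34 38 33
f 37 35 33
f 33 38 37
f 37 36 35
f 38 36 37



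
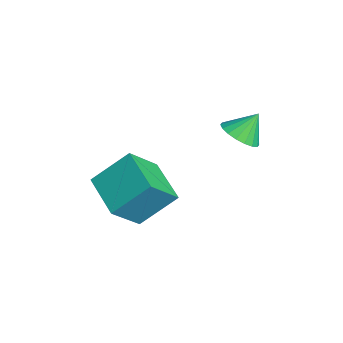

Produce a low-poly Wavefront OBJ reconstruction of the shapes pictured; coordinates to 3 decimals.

v -2.411 -3.795 -2.788
v -2.384 -2.171 -1.378
v -3.07 -2.509 -4.256
v -3.044 -0.885 -2.846
v -0.336 -3.355 -3.334
v -0.31 -1.731 -1.924
v -0.996 -2.069 -4.802
v -0.969 -0.445 -3.392
v -1.504 2.215 -0.326
v -1.026 1.589 0.206
v -1.636 3.025 0.746
v -0.719 1.839 0.055
v -0.568 2.162 -0.171
v -0.602 2.496 -0.428
v -0.815 2.775 -0.664
v -1.165 2.942 -0.834
v -1.581 2.966 -0.903
v -1.982 2.84 -0.858
v -2.289 2.591 -0.707
v -2.44 2.267 -0.481
v -2.406 1.933 -0.224
v -2.193 1.655 0.013
v -1.844 1.488 0.182
v -1.427 1.464 0.251
f 2 4 1
f 5 2 1
f 1 4 3
f 3 5 1
f 2 8 4
f 6 2 5
f 6 8 2
f 4 8 3
f 7 5 3
f 3 8 7
f 7 6 5
f 8 6 7
f 10 9 12
f 10 12 11
f 12 9 13
f 12 13 11
f 13 9 14
f 13 14 11
f 14 9 15
f 14 15 11
f 15 9 16
f 15 16 11
f 16 9 17
f 16 17 11
f 17 9 18
f 17 18 11
f 18 9 19
f 18 19 11
f 19 9 20
f 19 20 11
f 20 9 21
f 20 21 11
f 21 9 22
f 21 22 11
f 22 9 23
f 22 23 11
f 23 9 24
f 23 24 11
f 24 9 10
f 24 10 11



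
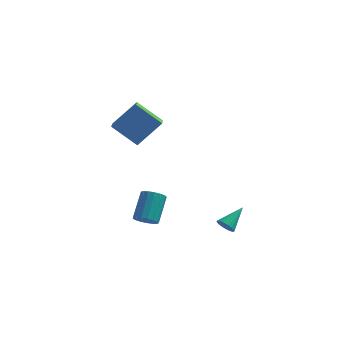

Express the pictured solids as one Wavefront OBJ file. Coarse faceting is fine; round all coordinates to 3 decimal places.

v -2.957 -3.936 -3.167
v -2.666 -3.561 -3.626
v -2.492 -2.33 -2.512
v -2.783 -2.704 -2.053
v -2.973 -3.491 -3.655
v -2.798 -2.26 -2.54
v -3.276 -3.523 -3.573
v -3.102 -2.292 -2.458
v -3.506 -3.65 -3.397
v -3.332 -2.419 -2.282
v -3.61 -3.842 -3.169
v -3.436 -2.611 -2.054
v -3.565 -4.055 -2.94
v -3.391 -2.824 -1.825
v -3.381 -4.241 -2.764
v -3.206 -3.01 -1.649
v -3.099 -4.357 -2.68
v -2.925 -3.126 -1.565
v -2.785 -4.376 -2.708
v -2.611 -3.145 -1.593
v -2.51 -4.295 -2.841
v -2.336 -3.064 -1.726
v -2.338 -4.131 -3.049
v -2.164 -2.9 -1.934
v -2.308 -3.922 -3.284
v -2.133 -2.691 -2.169
v -2.426 -3.717 -3.492
v -2.252 -2.486 -2.377
v -3.342 -3.867 2.205
v -4.66 -3.64 3.238
v -3.505 -2.826 1.769
v -4.823 -2.599 2.802
v -2.257 -3.181 3.438
v -3.575 -2.954 4.471
v -2.42 -2.14 3.002
v -3.738 -1.913 4.035
v 0.974 -3.736 -3.239
v 1.421 -4.02 -3.253
v 1.666 -2.684 -2.501
v 1.438 -3.91 -3.427
v 1.385 -3.773 -3.572
v 1.269 -3.63 -3.667
v 1.108 -3.503 -3.696
v 0.927 -3.412 -3.656
v 0.753 -3.37 -3.553
v 0.612 -3.384 -3.402
v 0.527 -3.451 -3.226
v 0.51 -3.562 -3.052
v 0.563 -3.699 -2.907
v 0.679 -3.842 -2.812
v 0.84 -3.969 -2.782
v 1.021 -4.06 -2.823
v 1.195 -4.102 -2.926
v 1.335 -4.088 -3.077
f 2 1 5
f 2 5 3
f 3 5 6
f 3 6 4
f 5 1 7
f 5 7 6
f 6 7 8
f 6 8 4
f 7 1 9
f 7 9 8
f 8 9 10
f 8 10 4
f 9 1 11
f 9 11 10
f 10 11 12
f 10 12 4
f 11 1 13
f 11 13 12
f 12 13 14
f 12 14 4
f 13 1 15
f 13 15 14
f 14 15 16
f 14 16 4
f 15 1 17
f 15 17 16
f 16 17 18
f 16 18 4
f 17 1 19
f 17 19 18
f 18 19 20
f 18 20 4
f 19 1 21
f 19 21 20
f 20 21 22
f 20 22 4
f 21 1 23
f 21 23 22
f 22 23 24
f 22 24 4
f 23 1 25
f 23 25 24
f 24 25 26
f 24 26 4
f 25 1 27
f 25 27 26
f 26 27 28
f 26 28 4
f 27 1 2
f 27 2 28
f 28 2 3
f 28 3 4
f 30 32 29
f 33 30 29
f 29 32 31
f 31 33 29
f 30 36 32
f 34 30 33
f 34 36 30
f 32 36 31
f 35 33 31
f 31 36 35
f 35 34 33
f 36 34 35
f 38 37 40
f 38 40 39
f 40 37 41
f 40 41 39
f 41 37 42
f 41 42 39
f 42 37 43
f 42 43 39
f 43 37 44
f 43 44 39
f 44 37 45
f 44 45 39
f 45 37 46
f 45 46 39
f 46 37 47
f 46 47 39
f 47 37 48
f 47 48 39
f 48 37 49
f 48 49 39
f 49 37 50
f 49 50 39
f 50 37 51
f 50 51 39
f 51 37 52
f 51 52 39
f 52 37 53
f 52 53 39
f 53 37 54
f 53 54 39
f 54 37 38
f 54 38 39



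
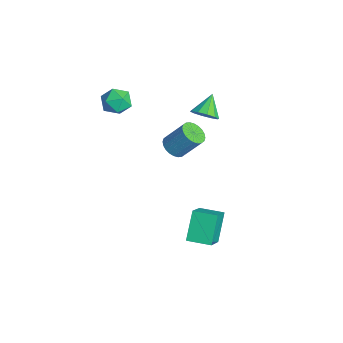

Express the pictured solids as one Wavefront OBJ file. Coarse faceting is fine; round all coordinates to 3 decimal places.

v 1.983 0.783 -3.251
v 3.34 -0.096 -1.864
v 2.801 2.016 -3.27
v 4.158 1.137 -1.884
v 3.062 0.043 -4.776
v 4.419 -0.836 -3.39
v 3.88 1.276 -4.796
v 5.237 0.397 -3.409
v -1.65 0.421 -0.676
v -0.991 -0.085 -0.554
v -0.471 0.952 0.938
v -1.13 1.459 0.816
v -0.863 0.14 -0.755
v -0.342 1.177 0.737
v -0.854 0.408 -0.944
v -0.334 1.445 0.548
v -0.967 0.677 -1.092
v -0.447 1.714 0.4
v -1.183 0.908 -1.177
v -0.663 1.945 0.315
v -1.471 1.065 -1.186
v -0.951 2.102 0.306
v -1.786 1.124 -1.117
v -1.266 2.161 0.375
v -2.08 1.075 -0.981
v -1.56 2.113 0.511
v -2.309 0.928 -0.798
v -1.789 1.965 0.694
v -2.438 0.703 -0.597
v -1.917 1.74 0.895
v -2.446 0.435 -0.408
v -1.926 1.472 1.084
v -2.333 0.166 -0.26
v -1.813 1.203 1.232
v -2.117 -0.065 -0.175
v -1.597 0.972 1.317
v -1.829 -0.222 -0.166
v -1.309 0.815 1.326
v -1.514 -0.281 -0.235
v -0.994 0.756 1.257
v -1.22 -0.233 -0.371
v -0.7 0.805 1.121
v -2.844 -2.28 3.583
v -2.525 -2.72 2.72
v -4.395 -2.3 3.02
v -4.076 -2.74 2.157
v -4.052 -3.261 3.034
v -3.093 -3.248 3.382
v -3.827 -1.772 2.358
v -2.868 -1.759 2.706
v -3.132 -2.406 1.963
v -3.271 -3.326 2.38
v -3.649 -1.694 3.36
v -3.788 -2.614 3.777
v -1.635 2.272 1.795
v -1.097 2.978 1.721
v -2.545 3.068 2.765
v -1.482 3.015 1.33
v -1.924 2.769 1.116
v -2.256 2.333 1.161
v -2.351 1.874 1.449
v -2.172 1.567 1.869
v -1.787 1.529 2.261
v -1.345 1.776 2.474
v -1.013 2.212 2.429
v -0.918 2.671 2.141
f 2 4 1
f 5 2 1
f 1 4 3
f 3 5 1
f 2 8 4
f 6 2 5
f 6 8 2
f 4 8 3
f 7 5 3
f 3 8 7
f 7 6 5
f 8 6 7
f 10 9 13
f 10 13 11
f 11 13 14
f 11 14 12
f 13 9 15
f 13 15 14
f 14 15 16
f 14 16 12
f 15 9 17
f 15 17 16
f 16 17 18
f 16 18 12
f 17 9 19
f 17 19 18
f 18 19 20
f 18 20 12
f 19 9 21
f 19 21 20
f 20 21 22
f 20 22 12
f 21 9 23
f 21 23 22
f 22 23 24
f 22 24 12
f 23 9 25
f 23 25 24
f 24 25 26
f 24 26 12
f 25 9 27
f 25 27 26
f 26 27 28
f 26 28 12
f 27 9 29
f 27 29 28
f 28 29 30
f 28 30 12
f 29 9 31
f 29 31 30
f 30 31 32
f 30 32 12
f 31 9 33
f 31 33 32
f 32 33 34
f 32 34 12
f 33 9 35
f 33 35 34
f 34 35 36
f 34 36 12
f 35 9 37
f 35 37 36
f 36 37 38
f 36 38 12
f 37 9 39
f 37 39 38
f 38 39 40
f 38 40 12
f 39 9 41
f 39 41 40
f 40 41 42
f 40 42 12
f 41 9 10
f 41 10 42
f 42 10 11
f 42 11 12
f 43 54 48
f 43 48 44
f 43 44 50
f 43 50 53
f 43 53 54
f 44 48 52
f 48 54 47
f 54 53 45
f 53 50 49
f 50 44 51
f 46 52 47
f 46 47 45
f 46 45 49
f 46 49 51
f 46 51 52
f 47 52 48
f 45 47 54
f 49 45 53
f 51 49 50
f 52 51 44
f 56 55 58
f 56 58 57
f 58 55 59
f 58 59 57
f 59 55 60
f 59 60 57
f 60 55 61
f 60 61 57
f 61 55 62
f 61 62 57
f 62 55 63
f 62 63 57
f 63 55 64
f 63 64 57
f 64 55 65
f 64 65 57
f 65 55 66
f 65 66 57
f 66 55 56
f 66 56 57



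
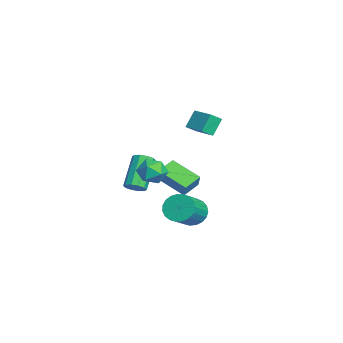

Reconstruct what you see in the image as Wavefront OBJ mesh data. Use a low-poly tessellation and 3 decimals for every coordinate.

v -2.01 -0.585 -1.357
v -1.625 -0.811 -0.899
v -3.045 -0.201 0.596
v -3.43 0.025 0.137
v -1.53 -0.433 -0.963
v -2.949 0.177 0.532
v -1.618 -0.112 -1.178
v -3.038 0.498 0.317
v -1.856 0.028 -1.461
v -3.276 0.637 0.034
v -2.153 -0.066 -1.705
v -3.573 0.543 -0.21
v -2.395 -0.359 -1.816
v -3.815 0.251 -0.321
v -2.491 -0.737 -1.752
v -3.91 -0.127 -0.257
v -2.402 -1.058 -1.537
v -3.822 -0.448 -0.042
v -2.164 -1.197 -1.254
v -3.584 -0.588 0.241
v -1.867 -1.103 -1.01
v -3.287 -0.494 0.485
v 2.831 1.908 -0.691
v 3.37 2.591 -0.818
v 4.648 1.776 0.225
v 4.109 1.092 0.351
v 3.189 2.692 -0.516
v 4.467 1.877 0.526
v 2.945 2.658 -0.245
v 4.223 1.842 0.797
v 2.682 2.493 -0.051
v 3.96 1.678 0.991
v 2.445 2.227 0.032
v 3.723 1.412 1.075
v 2.274 1.906 -0.01
v 3.552 1.091 1.033
v 2.2 1.586 -0.17
v 3.478 0.77 0.873
v 2.235 1.321 -0.419
v 3.513 0.505 0.623
v 2.372 1.157 -0.716
v 3.65 0.342 0.327
v 2.59 1.123 -1.009
v 3.868 0.308 0.034
v 2.849 1.225 -1.247
v 4.127 0.41 -0.204
v 3.104 1.445 -1.388
v 4.382 0.63 -0.345
v 3.313 1.745 -1.409
v 4.591 0.93 -0.367
v 3.438 2.073 -1.306
v 4.716 1.258 -0.264
v 3.459 2.372 -1.097
v 4.737 1.557 -0.054
v 0.027 1.812 -0.973
v -1.116 0.502 -0.231
v -0.675 2.64 -0.593
v -1.818 1.33 0.149
v 0.518 1.85 -0.149
v -0.625 0.54 0.593
v -0.184 2.678 0.231
v -1.327 1.368 0.973
v -2.222 3.204 3.816
v -1.947 2.578 4.305
v -1.022 3.908 4.044
v -0.747 3.282 4.533
v -1.733 2.678 2.867
v -1.458 2.052 3.356
v -0.533 3.382 3.095
v -0.258 2.756 3.584
v 1.645 0.843 1.642
v 2.378 0.41 1.876
v 0.922 -0.39 1.624
v 1.655 -0.823 1.858
v 1.259 -0.283 2.433
v 1.706 0.479 2.445
v 1.594 -0.459 1.055
v 2.041 0.303 1.067
v 2.347 -0.395 1.513
v 2.14 -0.286 2.365
v 1.16 0.306 1.135
v 0.953 0.415 1.987
f 2 1 5
f 2 5 3
f 3 5 6
f 3 6 4
f 5 1 7
f 5 7 6
f 6 7 8
f 6 8 4
f 7 1 9
f 7 9 8
f 8 9 10
f 8 10 4
f 9 1 11
f 9 11 10
f 10 11 12
f 10 12 4
f 11 1 13
f 11 13 12
f 12 13 14
f 12 14 4
f 13 1 15
f 13 15 14
f 14 15 16
f 14 16 4
f 15 1 17
f 15 17 16
f 16 17 18
f 16 18 4
f 17 1 19
f 17 19 18
f 18 19 20
f 18 20 4
f 19 1 21
f 19 21 20
f 20 21 22
f 20 22 4
f 21 1 2
f 21 2 22
f 22 2 3
f 22 3 4
f 24 23 27
f 24 27 25
f 25 27 28
f 25 28 26
f 27 23 29
f 27 29 28
f 28 29 30
f 28 30 26
f 29 23 31
f 29 31 30
f 30 31 32
f 30 32 26
f 31 23 33
f 31 33 32
f 32 33 34
f 32 34 26
f 33 23 35
f 33 35 34
f 34 35 36
f 34 36 26
f 35 23 37
f 35 37 36
f 36 37 38
f 36 38 26
f 37 23 39
f 37 39 38
f 38 39 40
f 38 40 26
f 39 23 41
f 39 41 40
f 40 41 42
f 40 42 26
f 41 23 43
f 41 43 42
f 42 43 44
f 42 44 26
f 43 23 45
f 43 45 44
f 44 45 46
f 44 46 26
f 45 23 47
f 45 47 46
f 46 47 48
f 46 48 26
f 47 23 49
f 47 49 48
f 48 49 50
f 48 50 26
f 49 23 51
f 49 51 50
f 50 51 52
f 50 52 26
f 51 23 53
f 51 53 52
f 52 53 54
f 52 54 26
f 53 23 24
f 53 24 54
f 54 24 25
f 54 25 26
f 56 58 55
f 59 56 55
f 55 58 57
f 57 59 55
f 56 62 58
f 60 56 59
f 60 62 56
f 58 62 57
f 61 59 57
f 57 62 61
f 61 60 59
f 62 60 61
f 64 66 63
f 67 64 63
f 63 66 65
f 65 67 63
f 64 70 66
f 68 64 67
f 68 70 64
f 66 70 65
f 69 67 65
f 65 70 69
f 69 68 67
f 70 68 69
f 71 82 76
f 71 76 72
f 71 72 78
f 71 78 81
f 71 81 82
f 72 76 80
f 76 82 75
f 82 81 73
f 81 78 77
f 78 72 79
f 74 80 75
f 74 75 73
f 74 73 77
f 74 77 79
f 74 79 80
f 75 80 76
f 73 75 82
f 77 73 81
f 79 77 78
f 80 79 72



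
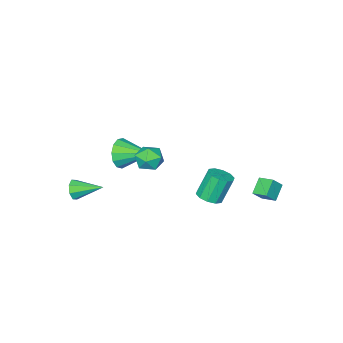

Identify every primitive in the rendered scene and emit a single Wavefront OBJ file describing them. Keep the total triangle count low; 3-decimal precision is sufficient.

v 4.167 -4.514 -1.975
v 4.553 -4.477 -1.392
v 3.233 -3.146 -1.445
v 4.756 -4.183 -1.792
v 4.614 -4.084 -2.299
v 4.211 -4.237 -2.616
v 3.782 -4.552 -2.558
v 3.578 -4.846 -2.158
v 3.72 -4.945 -1.651
v 4.124 -4.792 -1.334
v 2.059 -2.993 0.884
v 2.362 -2.574 0.017
v 1.301 -1.307 1.436
v 1.839 -2.778 -0.078
v 1.386 -3.05 0.133
v 1.147 -3.305 0.583
v 1.197 -3.46 1.128
v 1.521 -3.468 1.596
v 2.016 -3.324 1.838
v 2.525 -3.076 1.777
v 2.885 -2.801 1.433
v 2.984 -2.588 0.914
v 2.788 -2.503 0.387
v 2.439 0.794 2.901
v 3.281 0.541 2.821
v 2.019 -0.401 2.239
v 2.861 -0.654 2.159
v 2.479 -0.634 2.955
v 2.739 0.104 3.365
v 2.561 0.036 1.695
v 2.821 0.774 2.105
v 3.357 0.073 2.076
v 3.306 -0.341 2.855
v 1.994 0.481 2.205
v 1.943 0.067 2.984
v 1.211 3.188 0.508
v 1.774 2.768 0.797
v 1.112 2.932 2.322
v 0.549 3.352 2.032
v 1.909 3.218 0.807
v 1.247 3.382 2.332
v 1.777 3.656 0.703
v 1.115 3.82 2.228
v 1.429 3.916 0.524
v 0.767 4.08 2.049
v 0.997 3.898 0.339
v 0.336 4.062 1.863
v 0.648 3.608 0.218
v -0.014 3.772 1.743
v 0.513 3.158 0.208
v -0.149 3.322 1.733
v 0.645 2.72 0.312
v -0.017 2.884 1.837
v 0.993 2.46 0.491
v 0.331 2.624 2.016
v 1.424 2.478 0.677
v 0.763 2.642 2.201
v -3.068 2.721 -2.147
v -3.877 2.372 -1.455
v -3.233 3.638 -1.876
v -4.042 3.289 -1.185
v -2.438 2.631 -1.455
v -3.247 2.282 -0.764
v -2.603 3.548 -1.185
v -3.412 3.199 -0.493
f 2 1 4
f 2 4 3
f 4 1 5
f 4 5 3
f 5 1 6
f 5 6 3
f 6 1 7
f 6 7 3
f 7 1 8
f 7 8 3
f 8 1 9
f 8 9 3
f 9 1 10
f 9 10 3
f 10 1 2
f 10 2 3
f 12 11 14
f 12 14 13
f 14 11 15
f 14 15 13
f 15 11 16
f 15 16 13
f 16 11 17
f 16 17 13
f 17 11 18
f 17 18 13
f 18 11 19
f 18 19 13
f 19 11 20
f 19 20 13
f 20 11 21
f 20 21 13
f 21 11 22
f 21 22 13
f 22 11 23
f 22 23 13
f 23 11 12
f 23 12 13
f 24 35 29
f 24 29 25
f 24 25 31
f 24 31 34
f 24 34 35
f 25 29 33
f 29 35 28
f 35 34 26
f 34 31 30
f 31 25 32
f 27 33 28
f 27 28 26
f 27 26 30
f 27 30 32
f 27 32 33
f 28 33 29
f 26 28 35
f 30 26 34
f 32 30 31
f 33 32 25
f 37 36 40
f 37 40 38
f 38 40 41
f 38 41 39
f 40 36 42
f 40 42 41
f 41 42 43
f 41 43 39
f 42 36 44
f 42 44 43
f 43 44 45
f 43 45 39
f 44 36 46
f 44 46 45
f 45 46 47
f 45 47 39
f 46 36 48
f 46 48 47
f 47 48 49
f 47 49 39
f 48 36 50
f 48 50 49
f 49 50 51
f 49 51 39
f 50 36 52
f 50 52 51
f 51 52 53
f 51 53 39
f 52 36 54
f 52 54 53
f 53 54 55
f 53 55 39
f 54 36 56
f 54 56 55
f 55 56 57
f 55 57 39
f 56 36 37
f 56 37 57
f 57 37 38
f 57 38 39
f 59 61 58
f 62 59 58
f 58 61 60
f 60 62 58
f 59 65 61
f 63 59 62
f 63 65 59
f 61 65 60
f 64 62 60
f 60 65 64
f 64 63 62
f 65 63 64



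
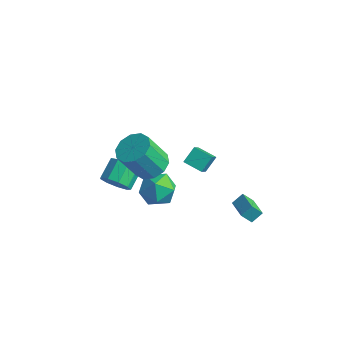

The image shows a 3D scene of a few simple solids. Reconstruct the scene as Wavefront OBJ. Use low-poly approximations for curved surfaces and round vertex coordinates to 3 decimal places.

v -1.471 -1.091 -1.444
v -0.663 -0.67 -1.714
v -1.021 0.471 -1.005
v -1.829 0.051 -0.736
v -1.133 -0.548 -2.147
v -1.49 0.593 -1.438
v -1.76 -0.68 -2.251
v -2.118 0.461 -1.542
v -2.253 -1.004 -1.978
v -2.61 0.137 -1.269
v -2.38 -1.369 -1.455
v -2.737 -0.228 -0.746
v -2.081 -1.603 -0.927
v -2.439 -0.462 -0.218
v -1.498 -1.598 -0.641
v -1.855 -0.457 0.067
v -0.902 -1.355 -0.732
v -1.259 -0.214 -0.023
v -0.572 -0.989 -1.155
v -0.929 0.152 -0.446
v 3 0.072 2.891
v 3.704 -0.976 4.132
v 2.988 0.878 3.579
v 3.692 -0.17 4.82
v 4.028 0.37 2.56
v 4.732 -0.678 3.801
v 4.016 1.176 3.248
v 4.72 0.128 4.489
v 0.954 -0.617 1.669
v 1.998 -0.72 1.879
v 1.53 -1.667 3.74
v 0.486 -1.563 3.531
v 1.797 -0.14 2.124
v 1.33 -1.086 3.985
v 1.274 0.259 2.195
v 0.807 -0.688 4.056
v 0.629 0.323 2.065
v 0.161 -0.624 3.927
v 0.108 0.028 1.785
v -0.36 -0.919 3.646
v -0.09 -0.513 1.46
v -0.558 -1.46 3.321
v 0.11 -1.094 1.215
v -0.357 -2.04 3.076
v 0.633 -1.492 1.144
v 0.166 -2.439 3.005
v 1.279 -1.556 1.273
v 0.811 -2.503 3.135
v 1.8 -1.261 1.554
v 1.332 -2.208 3.415
v -0.617 0.022 -2.023
v 0.124 0.767 -2.62
v 0.696 -0.127 -0.58
v 1.437 0.618 -1.177
v 0.408 1.041 -0.704
v -0.404 1.133 -1.596
v 1.224 -0.493 -1.604
v 0.412 -0.401 -2.496
v 1.262 0.449 -2.362
v 0.758 1.397 -1.805
v 0.062 -0.757 -1.395
v -0.442 0.191 -0.838
v 4.137 3.121 -3.392
v 4.347 3.754 -2.848
v 2.855 3.754 -3.632
v 3.065 4.387 -3.089
v 4.515 3.613 -4.111
v 4.725 4.246 -3.568
v 3.233 4.246 -4.352
v 3.443 4.879 -3.808
f 2 1 5
f 2 5 3
f 3 5 6
f 3 6 4
f 5 1 7
f 5 7 6
f 6 7 8
f 6 8 4
f 7 1 9
f 7 9 8
f 8 9 10
f 8 10 4
f 9 1 11
f 9 11 10
f 10 11 12
f 10 12 4
f 11 1 13
f 11 13 12
f 12 13 14
f 12 14 4
f 13 1 15
f 13 15 14
f 14 15 16
f 14 16 4
f 15 1 17
f 15 17 16
f 16 17 18
f 16 18 4
f 17 1 19
f 17 19 18
f 18 19 20
f 18 20 4
f 19 1 2
f 19 2 20
f 20 2 3
f 20 3 4
f 22 24 21
f 25 22 21
f 21 24 23
f 23 25 21
f 22 28 24
f 26 22 25
f 26 28 22
f 24 28 23
f 27 25 23
f 23 28 27
f 27 26 25
f 28 26 27
f 30 29 33
f 30 33 31
f 31 33 34
f 31 34 32
f 33 29 35
f 33 35 34
f 34 35 36
f 34 36 32
f 35 29 37
f 35 37 36
f 36 37 38
f 36 38 32
f 37 29 39
f 37 39 38
f 38 39 40
f 38 40 32
f 39 29 41
f 39 41 40
f 40 41 42
f 40 42 32
f 41 29 43
f 41 43 42
f 42 43 44
f 42 44 32
f 43 29 45
f 43 45 44
f 44 45 46
f 44 46 32
f 45 29 47
f 45 47 46
f 46 47 48
f 46 48 32
f 47 29 49
f 47 49 48
f 48 49 50
f 48 50 32
f 49 29 30
f 49 30 50
f 50 30 31
f 50 31 32
f 51 62 56
f 51 56 52
f 51 52 58
f 51 58 61
f 51 61 62
f 52 56 60
f 56 62 55
f 62 61 53
f 61 58 57
f 58 52 59
f 54 60 55
f 54 55 53
f 54 53 57
f 54 57 59
f 54 59 60
f 55 60 56
f 53 55 62
f 57 53 61
f 59 57 58
f 60 59 52
f 64 66 63
f 67 64 63
f 63 66 65
f 65 67 63
f 64 70 66
f 68 64 67
f 68 70 64
f 66 70 65
f 69 67 65
f 65 70 69
f 69 68 67
f 70 68 69



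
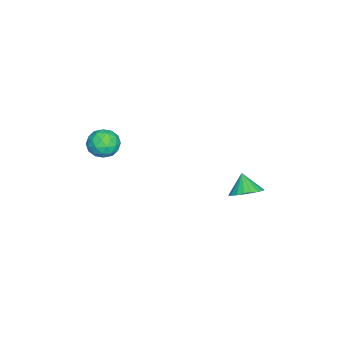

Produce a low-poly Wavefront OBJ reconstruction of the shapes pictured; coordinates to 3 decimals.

v -0.161 -2.92 3.202
v 0.26 -3.172 2.625
v -1.14 -3.488 2.735
v -0.719 -3.74 2.158
v -0.604 -4.009 2.857
v 0.002 -3.657 3.145
v -0.882 -3.003 2.215
v -0.276 -2.651 2.503
v -0.185 -3.223 2.015
v -0.014 -3.844 2.412
v -0.866 -2.816 2.948
v -0.695 -3.437 3.345
v 0.136 -2.996 2.954
v -1.016 -3.664 2.406
v -0.948 -3.822 2.816
v -0.7 -3.97 2.477
v -0.016 -3.281 3.26
v 0.231 -3.429 2.921
v -0.277 -3.921 3.057
v -1.111 -3.231 2.439
v -0.864 -3.379 2.1
v -0.18 -2.69 2.883
v 0.068 -2.838 2.544
v -0.603 -2.739 2.303
v 0.121 -3.174 2.257
v -0.454 -3.508 1.983
v -0.55 -3.075 2.016
v -0.194 -2.868 2.185
v 0.222 -3.539 2.49
v -0.354 -3.873 2.216
v -0.286 -4.031 2.626
v 0.07 -3.825 2.796
v -0.04 -3.569 2.132
v -0.526 -2.787 3.144
v -1.102 -3.121 2.87
v -0.95 -2.835 2.564
v -0.594 -2.629 2.734
v -0.426 -3.152 3.377
v -1.001 -3.486 3.103
v -0.686 -3.792 3.175
v -0.33 -3.585 3.344
v -0.84 -3.091 3.228
v -2.706 2.226 -1.173
v -2.046 1.968 -0.847
v -3.234 1.894 -0.367
v -2.063 2.271 -0.734
v -2.191 2.567 -0.696
v -2.409 2.803 -0.741
v -2.677 2.94 -0.86
v -2.951 2.954 -1.034
v -3.182 2.841 -1.232
v -3.331 2.623 -1.419
v -3.372 2.335 -1.565
v -3.297 2.029 -1.642
v -3.121 1.757 -1.638
v -2.872 1.566 -1.554
v -2.595 1.49 -1.405
v -2.337 1.54 -1.215
v -2.143 1.71 -1.018
f 1 38 17
f 38 12 41
f 17 41 6
f 38 41 17
f 1 17 13
f 17 6 18
f 13 18 2
f 17 18 13
f 1 13 22
f 13 2 23
f 22 23 8
f 13 23 22
f 1 22 34
f 22 8 37
f 34 37 11
f 22 37 34
f 1 34 38
f 34 11 42
f 38 42 12
f 34 42 38
f 2 18 29
f 18 6 32
f 29 32 10
f 18 32 29
f 6 41 19
f 41 12 40
f 19 40 5
f 41 40 19
f 12 42 39
f 42 11 35
f 39 35 3
f 42 35 39
f 11 37 36
f 37 8 24
f 36 24 7
f 37 24 36
f 8 23 28
f 23 2 25
f 28 25 9
f 23 25 28
f 4 30 16
f 30 10 31
f 16 31 5
f 30 31 16
f 4 16 14
f 16 5 15
f 14 15 3
f 16 15 14
f 4 14 21
f 14 3 20
f 21 20 7
f 14 20 21
f 4 21 26
f 21 7 27
f 26 27 9
f 21 27 26
f 4 26 30
f 26 9 33
f 30 33 10
f 26 33 30
f 5 31 19
f 31 10 32
f 19 32 6
f 31 32 19
f 3 15 39
f 15 5 40
f 39 40 12
f 15 40 39
f 7 20 36
f 20 3 35
f 36 35 11
f 20 35 36
f 9 27 28
f 27 7 24
f 28 24 8
f 27 24 28
f 10 33 29
f 33 9 25
f 29 25 2
f 33 25 29
f 44 43 46
f 44 46 45
f 46 43 47
f 46 47 45
f 47 43 48
f 47 48 45
f 48 43 49
f 48 49 45
f 49 43 50
f 49 50 45
f 50 43 51
f 50 51 45
f 51 43 52
f 51 52 45
f 52 43 53
f 52 53 45
f 53 43 54
f 53 54 45
f 54 43 55
f 54 55 45
f 55 43 56
f 55 56 45
f 56 43 57
f 56 57 45
f 57 43 58
f 57 58 45
f 58 43 59
f 58 59 45
f 59 43 44
f 59 44 45



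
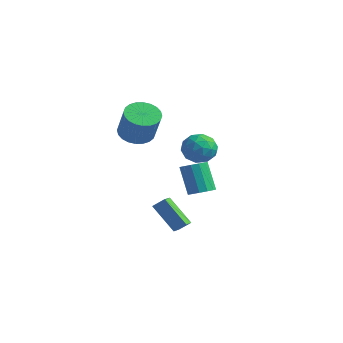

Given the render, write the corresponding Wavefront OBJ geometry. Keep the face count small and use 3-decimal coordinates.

v -3.445 -0.788 2.544
v -2.578 -1.085 1.992
v -1.588 -1.489 3.764
v -2.455 -1.192 4.316
v -2.505 -0.677 2.044
v -1.515 -1.082 3.817
v -2.575 -0.286 2.173
v -1.586 -0.691 3.945
v -2.778 0.028 2.358
v -1.789 -0.376 4.13
v -3.083 0.219 2.571
v -2.093 -0.186 4.344
v -3.442 0.256 2.78
v -2.452 -0.149 4.553
v -3.802 0.134 2.953
v -2.812 -0.271 4.726
v -4.107 -0.128 3.064
v -3.118 -0.533 4.837
v -4.312 -0.491 3.096
v -3.322 -0.895 4.868
v -4.385 -0.898 3.043
v -3.395 -1.303 4.816
v -4.314 -1.289 2.915
v -3.325 -1.694 4.687
v -4.111 -1.604 2.73
v -3.122 -2.008 4.502
v -3.807 -1.794 2.516
v -2.817 -2.199 4.289
v -3.448 -1.831 2.307
v -2.458 -2.236 4.08
v -3.088 -1.709 2.134
v -2.098 -2.114 3.907
v -2.782 -1.447 2.023
v -1.793 -1.852 3.796
v -0.539 2.03 0.581
v 0.161 1.922 1.414
v -1.721 1.038 1.446
v -1.021 0.93 2.279
v -1.48 1.901 2.073
v -0.749 2.514 1.538
v -0.811 0.446 1.322
v -0.08 1.059 0.787
v -0.007 0.943 1.872
v -0.42 1.842 2.336
v -1.14 1.118 0.524
v -1.553 2.017 0.988
v -0.085 2.063 0.921
v -1.475 0.897 1.939
v -1.745 1.468 1.818
v -1.333 1.405 2.307
v -0.62 2.411 0.994
v -0.209 2.347 1.484
v -1.173 2.335 1.872
v -1.351 0.613 1.376
v -0.94 0.549 1.866
v -0.227 1.555 0.553
v 0.185 1.492 1.042
v -0.387 0.625 0.988
v 0.228 1.424 1.68
v -0.467 0.841 2.189
v -0.344 0.557 1.626
v 0.086 0.917 1.312
v -0.015 1.953 1.953
v -0.71 1.37 2.462
v -0.98 1.941 2.341
v -0.551 2.301 2.026
v -0.114 1.377 2.222
v -0.85 1.59 0.398
v -1.545 1.007 0.907
v -1.009 0.659 0.834
v -0.58 1.019 0.519
v -1.093 2.119 0.671
v -1.788 1.536 1.18
v -1.646 2.043 1.548
v -1.216 2.403 1.234
v -1.446 1.583 0.638
v -1.854 -1.083 -2.599
v -1.327 -0.651 -2.027
v -2.203 -0.354 -2.828
v -1.676 0.078 -2.256
v -0.384 -0.858 -4.124
v 0.143 -0.426 -3.552
v -0.733 -0.129 -4.353
v -0.206 0.303 -3.781
v 1.223 -0.312 -0.743
v 1.653 -0.911 -0.46
v 0.788 -0.706 1.287
v 0.357 -0.108 1.003
v 1.889 -0.541 -0.386
v 1.024 -0.336 1.36
v 1.914 -0.098 -0.426
v 1.048 0.107 1.321
v 1.719 0.277 -0.567
v 0.853 0.481 1.18
v 1.366 0.464 -0.763
v 0.501 0.669 0.983
v 0.968 0.405 -0.954
v 0.103 0.61 0.793
v 0.651 0.119 -1.077
v -0.215 0.323 0.67
v 0.515 -0.305 -1.095
v -0.35 -0.1 0.652
v 0.604 -0.731 -1.001
v -0.261 -0.526 0.746
v 0.89 -1.024 -0.825
v 0.024 -0.819 0.922
v 1.281 -1.091 -0.623
v 0.415 -0.886 1.123
f 2 1 5
f 2 5 3
f 3 5 6
f 3 6 4
f 5 1 7
f 5 7 6
f 6 7 8
f 6 8 4
f 7 1 9
f 7 9 8
f 8 9 10
f 8 10 4
f 9 1 11
f 9 11 10
f 10 11 12
f 10 12 4
f 11 1 13
f 11 13 12
f 12 13 14
f 12 14 4
f 13 1 15
f 13 15 14
f 14 15 16
f 14 16 4
f 15 1 17
f 15 17 16
f 16 17 18
f 16 18 4
f 17 1 19
f 17 19 18
f 18 19 20
f 18 20 4
f 19 1 21
f 19 21 20
f 20 21 22
f 20 22 4
f 21 1 23
f 21 23 22
f 22 23 24
f 22 24 4
f 23 1 25
f 23 25 24
f 24 25 26
f 24 26 4
f 25 1 27
f 25 27 26
f 26 27 28
f 26 28 4
f 27 1 29
f 27 29 28
f 28 29 30
f 28 30 4
f 29 1 31
f 29 31 30
f 30 31 32
f 30 32 4
f 31 1 33
f 31 33 32
f 32 33 34
f 32 34 4
f 33 1 2
f 33 2 34
f 34 2 3
f 34 3 4
f 35 72 51
f 72 46 75
f 51 75 40
f 72 75 51
f 35 51 47
f 51 40 52
f 47 52 36
f 51 52 47
f 35 47 56
f 47 36 57
f 56 57 42
f 47 57 56
f 35 56 68
f 56 42 71
f 68 71 45
f 56 71 68
f 35 68 72
f 68 45 76
f 72 76 46
f 68 76 72
f 36 52 63
f 52 40 66
f 63 66 44
f 52 66 63
f 40 75 53
f 75 46 74
f 53 74 39
f 75 74 53
f 46 76 73
f 76 45 69
f 73 69 37
f 76 69 73
f 45 71 70
f 71 42 58
f 70 58 41
f 71 58 70
f 42 57 62
f 57 36 59
f 62 59 43
f 57 59 62
f 38 64 50
f 64 44 65
f 50 65 39
f 64 65 50
f 38 50 48
f 50 39 49
f 48 49 37
f 50 49 48
f 38 48 55
f 48 37 54
f 55 54 41
f 48 54 55
f 38 55 60
f 55 41 61
f 60 61 43
f 55 61 60
f 38 60 64
f 60 43 67
f 64 67 44
f 60 67 64
f 39 65 53
f 65 44 66
f 53 66 40
f 65 66 53
f 37 49 73
f 49 39 74
f 73 74 46
f 49 74 73
f 41 54 70
f 54 37 69
f 70 69 45
f 54 69 70
f 43 61 62
f 61 41 58
f 62 58 42
f 61 58 62
f 44 67 63
f 67 43 59
f 63 59 36
f 67 59 63
f 78 80 77
f 81 78 77
f 77 80 79
f 79 81 77
f 78 84 80
f 82 78 81
f 82 84 78
f 80 84 79
f 83 81 79
f 79 84 83
f 83 82 81
f 84 82 83
f 86 85 89
f 86 89 87
f 87 89 90
f 87 90 88
f 89 85 91
f 89 91 90
f 90 91 92
f 90 92 88
f 91 85 93
f 91 93 92
f 92 93 94
f 92 94 88
f 93 85 95
f 93 95 94
f 94 95 96
f 94 96 88
f 95 85 97
f 95 97 96
f 96 97 98
f 96 98 88
f 97 85 99
f 97 99 98
f 98 99 100
f 98 100 88
f 99 85 101
f 99 101 100
f 100 101 102
f 100 102 88
f 101 85 103
f 101 103 102
f 102 103 104
f 102 104 88
f 103 85 105
f 103 105 104
f 104 105 106
f 104 106 88
f 105 85 107
f 105 107 106
f 106 107 108
f 106 108 88
f 107 85 86
f 107 86 108
f 108 86 87
f 108 87 88



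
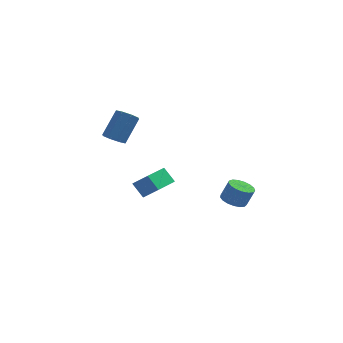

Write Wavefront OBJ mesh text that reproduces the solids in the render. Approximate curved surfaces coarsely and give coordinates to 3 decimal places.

v -3.588 3.466 2.239
v -2.959 3.024 2.199
v -2.143 4.051 3.681
v -2.772 4.494 3.721
v -2.924 3.498 1.851
v -2.107 4.525 3.333
v -3.278 3.954 1.73
v -2.461 4.981 3.213
v -3.814 4.124 1.907
v -2.997 5.151 3.39
v -4.217 3.909 2.279
v -3.401 4.936 3.761
v -4.253 3.435 2.627
v -3.436 4.462 4.109
v -3.899 2.979 2.747
v -3.082 4.006 4.23
v -3.363 2.809 2.57
v -2.546 3.836 4.053
v 2.912 -3.565 1.1
v 3.634 -3.694 0.805
v 4.089 -3.664 1.904
v 3.368 -3.535 2.2
v 3.603 -3.317 0.808
v 4.058 -3.287 1.907
v 3.414 -2.997 0.877
v 3.869 -2.967 1.976
v 3.11 -2.807 0.998
v 3.566 -2.777 2.097
v 2.761 -2.791 1.142
v 3.216 -2.761 2.241
v 2.447 -2.952 1.277
v 2.902 -2.922 2.376
v 2.239 -3.253 1.371
v 2.694 -3.223 2.47
v 2.185 -3.626 1.403
v 2.64 -3.596 2.502
v 2.298 -3.985 1.366
v 2.754 -3.955 2.465
v 2.552 -4.248 1.268
v 3.007 -4.218 2.367
v 2.888 -4.354 1.132
v 3.344 -4.324 2.231
v 3.23 -4.279 0.988
v 3.685 -4.25 2.087
v 3.499 -4.041 0.87
v 3.954 -4.012 1.969
v -1.961 0.245 -0.82
v -1.102 -0.129 0.008
v -2.561 0.752 0.033
v -1.702 0.378 0.861
v -0.978 1.882 -1.101
v -0.119 1.508 -0.273
v -1.578 2.389 -0.248
v -0.719 2.015 0.58
f 2 1 5
f 2 5 3
f 3 5 6
f 3 6 4
f 5 1 7
f 5 7 6
f 6 7 8
f 6 8 4
f 7 1 9
f 7 9 8
f 8 9 10
f 8 10 4
f 9 1 11
f 9 11 10
f 10 11 12
f 10 12 4
f 11 1 13
f 11 13 12
f 12 13 14
f 12 14 4
f 13 1 15
f 13 15 14
f 14 15 16
f 14 16 4
f 15 1 17
f 15 17 16
f 16 17 18
f 16 18 4
f 17 1 2
f 17 2 18
f 18 2 3
f 18 3 4
f 20 19 23
f 20 23 21
f 21 23 24
f 21 24 22
f 23 19 25
f 23 25 24
f 24 25 26
f 24 26 22
f 25 19 27
f 25 27 26
f 26 27 28
f 26 28 22
f 27 19 29
f 27 29 28
f 28 29 30
f 28 30 22
f 29 19 31
f 29 31 30
f 30 31 32
f 30 32 22
f 31 19 33
f 31 33 32
f 32 33 34
f 32 34 22
f 33 19 35
f 33 35 34
f 34 35 36
f 34 36 22
f 35 19 37
f 35 37 36
f 36 37 38
f 36 38 22
f 37 19 39
f 37 39 38
f 38 39 40
f 38 40 22
f 39 19 41
f 39 41 40
f 40 41 42
f 40 42 22
f 41 19 43
f 41 43 42
f 42 43 44
f 42 44 22
f 43 19 45
f 43 45 44
f 44 45 46
f 44 46 22
f 45 19 20
f 45 20 46
f 46 20 21
f 46 21 22
f 48 50 47
f 51 48 47
f 47 50 49
f 49 51 47
f 48 54 50
f 52 48 51
f 52 54 48
f 50 54 49
f 53 51 49
f 49 54 53
f 53 52 51
f 54 52 53



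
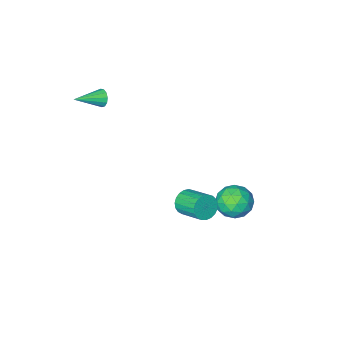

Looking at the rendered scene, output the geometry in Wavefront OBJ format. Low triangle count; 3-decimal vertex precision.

v -2.103 1.896 -2.718
v -1.507 1.519 -3.396
v -2.033 0.541 -1.904
v -1.437 0.164 -2.582
v -1.122 0.883 -1.999
v -1.165 1.721 -2.502
v -2.375 0.339 -2.798
v -2.418 1.177 -3.301
v -1.675 0.557 -3.445
v -0.901 0.893 -2.952
v -2.639 1.167 -2.348
v -1.865 1.503 -1.855
v -1.811 1.826 -3.128
v -1.729 0.234 -2.172
v -1.544 0.656 -1.829
v -1.194 0.435 -2.227
v -1.61 1.945 -2.603
v -1.26 1.723 -3.002
v -1.034 1.35 -2.181
v -2.28 0.337 -2.298
v -1.93 0.115 -2.697
v -2.346 1.625 -3.073
v -1.996 1.404 -3.471
v -2.506 0.71 -3.119
v -1.56 1.04 -3.556
v -1.519 0.243 -3.077
v -2.07 0.346 -3.204
v -2.095 0.838 -3.5
v -1.105 1.237 -3.266
v -1.064 0.441 -2.787
v -0.878 0.863 -2.445
v -0.904 1.356 -2.74
v -1.204 0.672 -3.295
v -2.476 1.619 -2.513
v -2.435 0.823 -2.034
v -2.636 0.704 -2.56
v -2.662 1.197 -2.855
v -2.021 1.817 -2.223
v -1.98 1.02 -1.744
v -1.445 1.222 -1.8
v -1.47 1.714 -2.096
v -2.336 1.388 -2.005
v 2.732 -3.454 3.671
v 2.881 -3.209 3.249
v 4.148 -3.526 4.129
v 2.828 -3.006 3.446
v 2.744 -2.946 3.714
v 2.656 -3.047 3.968
v 2.593 -3.277 4.128
v 2.574 -3.564 4.143
v 2.605 -3.815 4.007
v 2.676 -3.952 3.765
v 2.766 -3.931 3.493
v 2.844 -3.758 3.277
v 2.887 -3.489 3.186
v 1.527 2.213 0.039
v 2.018 2.113 0.499
v 1.763 3.368 1.042
v 1.273 3.467 0.581
v 2.16 2.234 0.287
v 1.905 3.488 0.829
v 2.193 2.351 0.032
v 1.938 3.606 0.574
v 2.111 2.444 -0.222
v 1.856 3.699 0.32
v 1.928 2.498 -0.431
v 1.673 3.752 0.111
v 1.676 2.501 -0.559
v 1.421 3.756 -0.017
v 1.398 2.455 -0.583
v 1.143 3.71 -0.041
v 1.142 2.367 -0.5
v 0.887 3.622 0.042
v 0.953 2.253 -0.323
v 0.698 3.507 0.219
v 0.864 2.131 -0.084
v 0.609 3.385 0.458
v 0.889 2.024 0.176
v 0.634 3.278 0.718
v 1.024 1.949 0.413
v 0.769 3.203 0.955
v 1.247 1.92 0.585
v 0.992 3.174 1.127
v 1.518 1.941 0.662
v 1.263 3.196 1.205
v 1.791 2.01 0.632
v 1.536 3.264 1.174
f 1 38 17
f 38 12 41
f 17 41 6
f 38 41 17
f 1 17 13
f 17 6 18
f 13 18 2
f 17 18 13
f 1 13 22
f 13 2 23
f 22 23 8
f 13 23 22
f 1 22 34
f 22 8 37
f 34 37 11
f 22 37 34
f 1 34 38
f 34 11 42
f 38 42 12
f 34 42 38
f 2 18 29
f 18 6 32
f 29 32 10
f 18 32 29
f 6 41 19
f 41 12 40
f 19 40 5
f 41 40 19
f 12 42 39
f 42 11 35
f 39 35 3
f 42 35 39
f 11 37 36
f 37 8 24
f 36 24 7
f 37 24 36
f 8 23 28
f 23 2 25
f 28 25 9
f 23 25 28
f 4 30 16
f 30 10 31
f 16 31 5
f 30 31 16
f 4 16 14
f 16 5 15
f 14 15 3
f 16 15 14
f 4 14 21
f 14 3 20
f 21 20 7
f 14 20 21
f 4 21 26
f 21 7 27
f 26 27 9
f 21 27 26
f 4 26 30
f 26 9 33
f 30 33 10
f 26 33 30
f 5 31 19
f 31 10 32
f 19 32 6
f 31 32 19
f 3 15 39
f 15 5 40
f 39 40 12
f 15 40 39
f 7 20 36
f 20 3 35
f 36 35 11
f 20 35 36
f 9 27 28
f 27 7 24
f 28 24 8
f 27 24 28
f 10 33 29
f 33 9 25
f 29 25 2
f 33 25 29
f 44 43 46
f 44 46 45
f 46 43 47
f 46 47 45
f 47 43 48
f 47 48 45
f 48 43 49
f 48 49 45
f 49 43 50
f 49 50 45
f 50 43 51
f 50 51 45
f 51 43 52
f 51 52 45
f 52 43 53
f 52 53 45
f 53 43 54
f 53 54 45
f 54 43 55
f 54 55 45
f 55 43 44
f 55 44 45
f 57 56 60
f 57 60 58
f 58 60 61
f 58 61 59
f 60 56 62
f 60 62 61
f 61 62 63
f 61 63 59
f 62 56 64
f 62 64 63
f 63 64 65
f 63 65 59
f 64 56 66
f 64 66 65
f 65 66 67
f 65 67 59
f 66 56 68
f 66 68 67
f 67 68 69
f 67 69 59
f 68 56 70
f 68 70 69
f 69 70 71
f 69 71 59
f 70 56 72
f 70 72 71
f 71 72 73
f 71 73 59
f 72 56 74
f 72 74 73
f 73 74 75
f 73 75 59
f 74 56 76
f 74 76 75
f 75 76 77
f 75 77 59
f 76 56 78
f 76 78 77
f 77 78 79
f 77 79 59
f 78 56 80
f 78 80 79
f 79 80 81
f 79 81 59
f 80 56 82
f 80 82 81
f 81 82 83
f 81 83 59
f 82 56 84
f 82 84 83
f 83 84 85
f 83 85 59
f 84 56 86
f 84 86 85
f 85 86 87
f 85 87 59
f 86 56 57
f 86 57 87
f 87 57 58
f 87 58 59

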